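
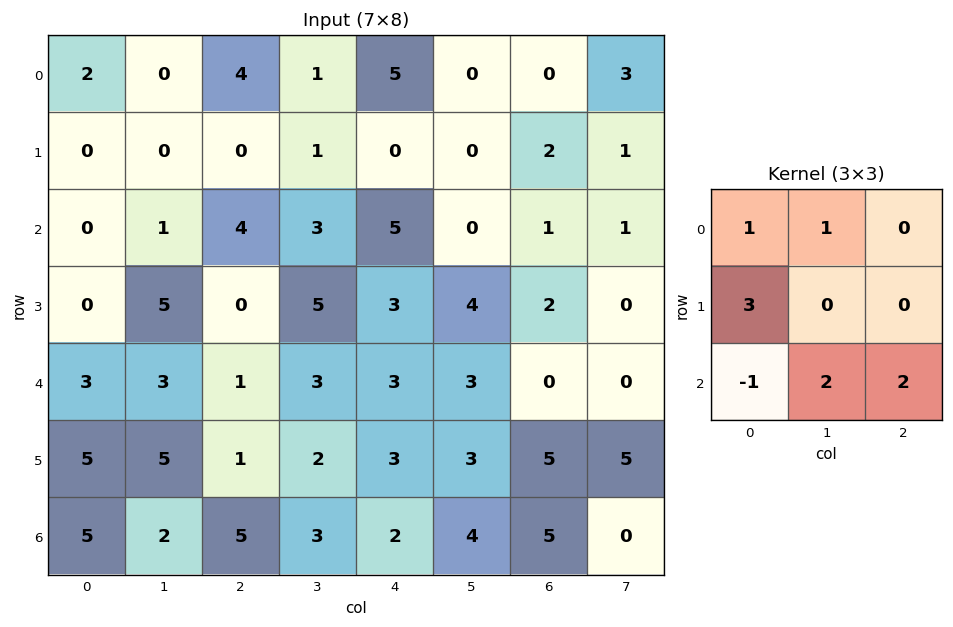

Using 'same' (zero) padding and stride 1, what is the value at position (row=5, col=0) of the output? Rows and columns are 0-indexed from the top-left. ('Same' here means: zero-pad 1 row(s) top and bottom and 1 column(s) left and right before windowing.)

17

The receptive field on the zero-padded input at this output position is [0 3 3 / 0 5 5 / 0 5 2]. Elementwise product with the kernel and sum: 0·1 + 3·1 + 0·3 + 0·-1 + 5·2 + 2·2.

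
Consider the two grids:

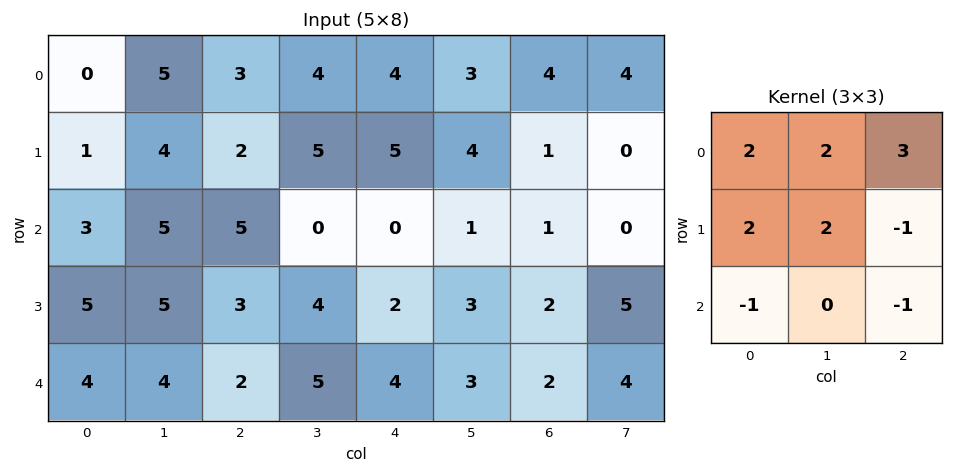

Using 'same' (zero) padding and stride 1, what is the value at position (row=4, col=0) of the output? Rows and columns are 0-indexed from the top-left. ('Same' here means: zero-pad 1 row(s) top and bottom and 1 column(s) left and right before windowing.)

The receptive field on the zero-padded input at this output position is [0 5 5 / 0 4 4 / 0 0 0]. Elementwise product with the kernel and sum: 0·2 + 5·2 + 5·3 + 0·2 + 4·2 + 4·-1 + 0·-1 + 0·-1.

29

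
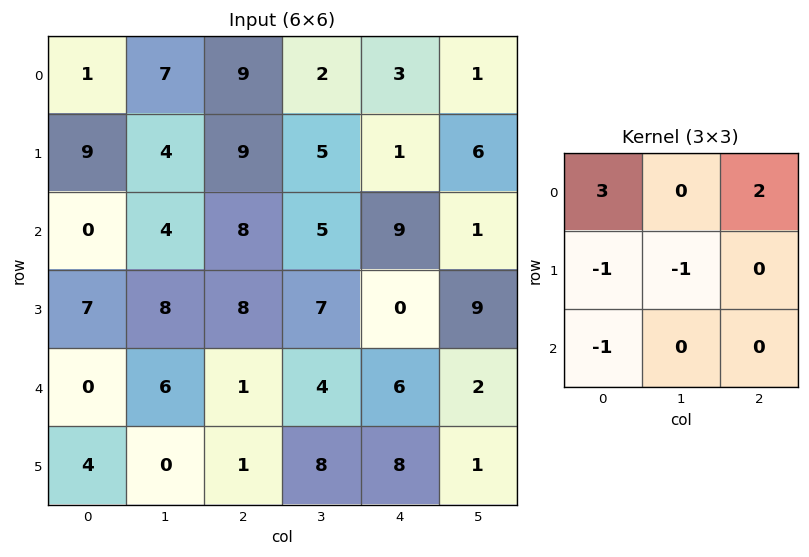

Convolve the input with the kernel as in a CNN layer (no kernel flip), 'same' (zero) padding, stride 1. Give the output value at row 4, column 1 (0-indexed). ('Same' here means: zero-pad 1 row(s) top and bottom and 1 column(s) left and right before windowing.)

27

The receptive field on the zero-padded input at this output position is [7 8 8 / 0 6 1 / 4 0 1]. Elementwise product with the kernel and sum: 7·3 + 8·2 + 0·-1 + 6·-1 + 4·-1.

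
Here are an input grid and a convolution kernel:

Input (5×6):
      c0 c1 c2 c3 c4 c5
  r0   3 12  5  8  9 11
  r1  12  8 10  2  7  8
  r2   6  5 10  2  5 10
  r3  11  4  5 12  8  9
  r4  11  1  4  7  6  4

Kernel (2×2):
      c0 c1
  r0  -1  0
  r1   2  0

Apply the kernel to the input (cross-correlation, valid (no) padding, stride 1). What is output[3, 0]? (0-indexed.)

11

The receptive field on the input at this output position is [11 4 / 11 1]. Elementwise product with the kernel and sum: 11·-1 + 11·2.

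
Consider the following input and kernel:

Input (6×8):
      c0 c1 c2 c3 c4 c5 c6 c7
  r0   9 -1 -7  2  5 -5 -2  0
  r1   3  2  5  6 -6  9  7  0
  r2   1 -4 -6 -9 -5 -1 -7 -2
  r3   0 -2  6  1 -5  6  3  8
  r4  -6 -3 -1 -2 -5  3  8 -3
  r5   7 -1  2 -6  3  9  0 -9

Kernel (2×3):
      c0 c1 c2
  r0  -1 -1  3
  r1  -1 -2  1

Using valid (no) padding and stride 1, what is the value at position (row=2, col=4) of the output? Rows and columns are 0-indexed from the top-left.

The receptive field on the input at this output position is [-5 -1 -7 / -5 6 3]. Elementwise product with the kernel and sum: -5·-1 + -1·-1 + -7·3 + -5·-1 + 6·-2 + 3·1.

-19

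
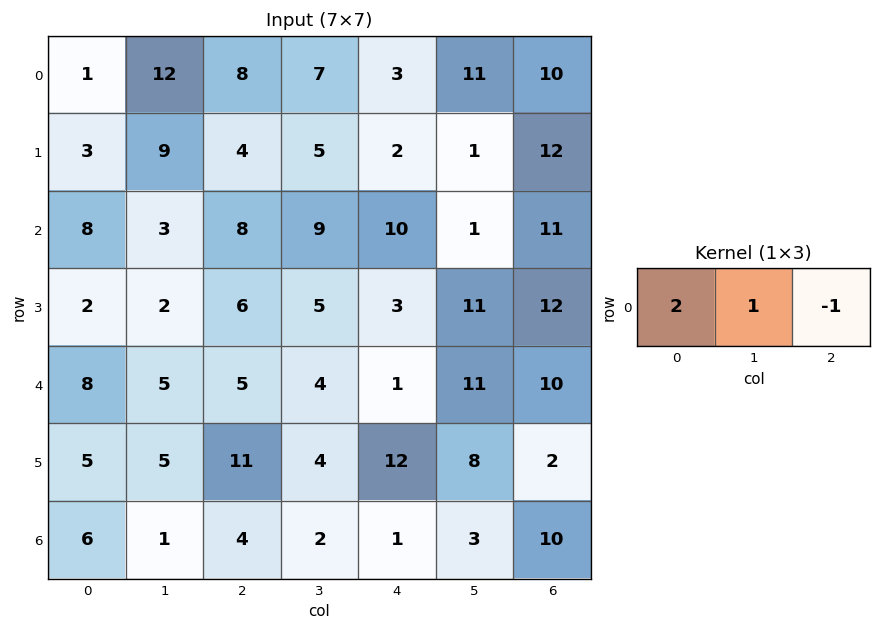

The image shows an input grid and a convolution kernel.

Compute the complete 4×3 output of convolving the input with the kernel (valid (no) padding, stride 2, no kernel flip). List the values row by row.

Output[0,0]: The receptive field on the input at this output position is [1 12 8]. Elementwise product with the kernel and sum: 1·2 + 12·1 + 8·-1.

6 20 7
11 15 10
16 13 3
9 9 -5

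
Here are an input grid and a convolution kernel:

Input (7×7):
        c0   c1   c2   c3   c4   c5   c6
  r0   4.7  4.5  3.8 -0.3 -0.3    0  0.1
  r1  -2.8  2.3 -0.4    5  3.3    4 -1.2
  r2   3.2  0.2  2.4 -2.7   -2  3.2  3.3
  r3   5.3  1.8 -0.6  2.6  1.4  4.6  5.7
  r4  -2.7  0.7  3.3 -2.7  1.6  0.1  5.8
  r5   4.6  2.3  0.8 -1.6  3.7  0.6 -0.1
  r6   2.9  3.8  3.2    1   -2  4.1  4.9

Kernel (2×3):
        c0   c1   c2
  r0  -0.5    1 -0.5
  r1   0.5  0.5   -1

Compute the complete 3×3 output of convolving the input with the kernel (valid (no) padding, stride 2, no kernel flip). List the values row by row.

Output[0,0]: The receptive field on the input at this output position is [4.7 4.5 3.8 / -2.8 2.3 -0.4]. Elementwise product with the kernel and sum: 4.7·-0.5 + 4.5·1 + 3.8·-0.5 + -2.8·0.5 + 2.3·0.5 + -0.4·-1.

0.4 -3.05 4.95
1.55 -3.3 -0.15
3.05 -9.25 -1.35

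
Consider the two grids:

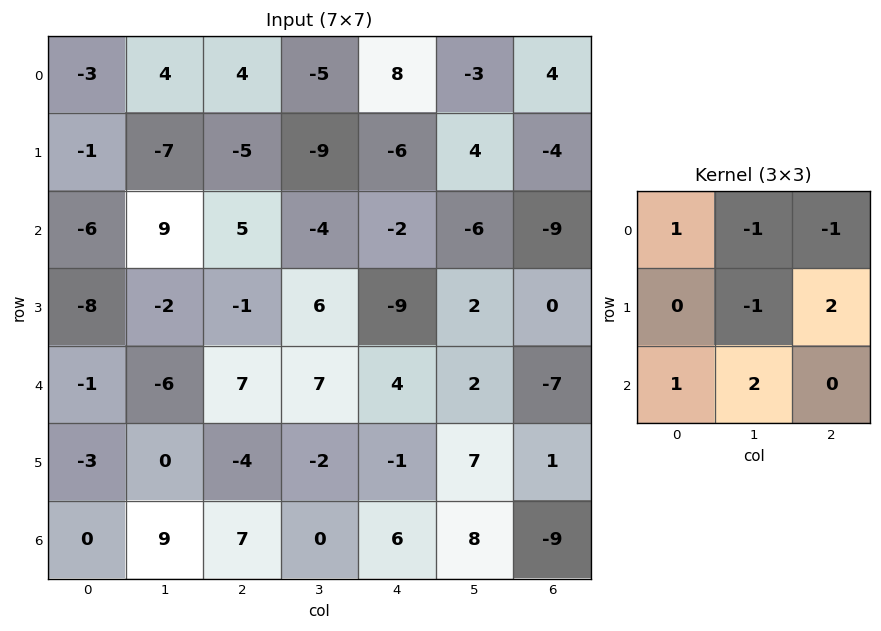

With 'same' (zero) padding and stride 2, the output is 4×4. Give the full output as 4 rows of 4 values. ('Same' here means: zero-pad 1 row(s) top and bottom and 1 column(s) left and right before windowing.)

Output[0,0]: The receptive field on the zero-padded input at this output position is [0 0 0 / 0 -3 4 / 0 -1 -7]. Elementwise product with the kernel and sum: 0·1 + 0·-1 + 0·-1 + -3·-1 + 4·2 + 0·1 + -1·2.
Output[0,1]: The receptive field on the zero-padded input at this output position is [0 0 0 / 4 4 -5 / -7 -5 -9]. Elementwise product with the kernel and sum: 0·1 + 0·-1 + 0·-1 + 4·-1 + -5·2 + -7·1 + -5·2.

9 -31 -35 -8
16 -10 -29 19
-7 -8 9 18
21 -1 2 15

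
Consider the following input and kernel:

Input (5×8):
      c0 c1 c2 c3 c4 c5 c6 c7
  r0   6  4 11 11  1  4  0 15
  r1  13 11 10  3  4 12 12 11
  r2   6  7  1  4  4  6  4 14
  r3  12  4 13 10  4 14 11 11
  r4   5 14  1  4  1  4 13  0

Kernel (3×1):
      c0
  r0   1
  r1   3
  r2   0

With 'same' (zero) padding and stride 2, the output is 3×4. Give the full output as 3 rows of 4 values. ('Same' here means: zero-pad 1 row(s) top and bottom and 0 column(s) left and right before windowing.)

18 33 3 0
31 13 16 24
27 16 7 50

Output[0,0]: The receptive field on the zero-padded input at this output position is [0 / 6 / 13]. Elementwise product with the kernel and sum: 0·1 + 6·3.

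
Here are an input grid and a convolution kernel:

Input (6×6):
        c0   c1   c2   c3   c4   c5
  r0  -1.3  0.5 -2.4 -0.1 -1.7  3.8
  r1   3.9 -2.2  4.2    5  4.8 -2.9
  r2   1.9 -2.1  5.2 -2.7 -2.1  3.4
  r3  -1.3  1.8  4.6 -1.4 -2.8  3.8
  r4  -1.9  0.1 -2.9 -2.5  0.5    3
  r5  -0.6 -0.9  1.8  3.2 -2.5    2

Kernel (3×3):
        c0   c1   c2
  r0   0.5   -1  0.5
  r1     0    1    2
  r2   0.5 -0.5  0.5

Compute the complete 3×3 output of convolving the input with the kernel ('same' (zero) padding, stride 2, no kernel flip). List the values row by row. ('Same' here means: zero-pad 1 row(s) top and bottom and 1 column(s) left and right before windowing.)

-3.35 -3.3 4.55
-5.75 -5.1 3.55
0.35 -12.05 14.35

Output[0,0]: The receptive field on the zero-padded input at this output position is [0 0 0 / 0 -1.3 0.5 / 0 3.9 -2.2]. Elementwise product with the kernel and sum: 0·0.5 + 0·-1 + 0·0.5 + -1.3·1 + 0.5·2 + 0·0.5 + 3.9·-0.5 + -2.2·0.5.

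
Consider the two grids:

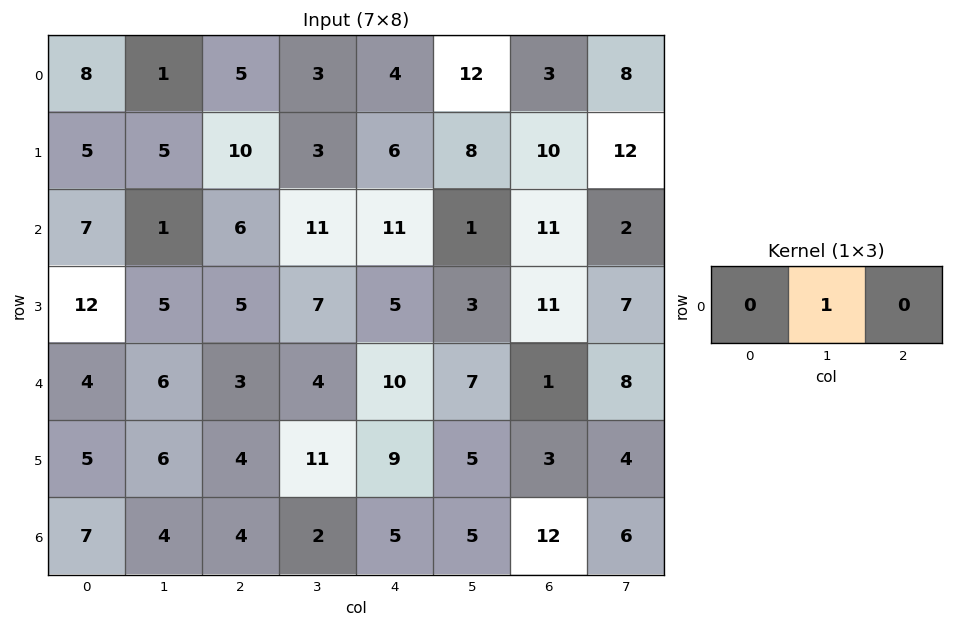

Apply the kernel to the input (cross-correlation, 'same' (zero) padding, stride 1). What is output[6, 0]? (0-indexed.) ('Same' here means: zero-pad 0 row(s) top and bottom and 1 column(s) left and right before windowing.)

7

The receptive field on the zero-padded input at this output position is [0 7 4]. Elementwise product with the kernel and sum: 7·1.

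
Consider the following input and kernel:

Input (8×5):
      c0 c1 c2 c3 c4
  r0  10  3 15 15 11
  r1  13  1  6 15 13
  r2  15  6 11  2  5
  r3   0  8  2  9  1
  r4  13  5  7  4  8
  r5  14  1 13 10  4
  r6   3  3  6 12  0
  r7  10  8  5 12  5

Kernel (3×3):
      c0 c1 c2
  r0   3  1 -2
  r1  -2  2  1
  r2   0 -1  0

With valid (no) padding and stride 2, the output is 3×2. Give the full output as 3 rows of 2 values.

-21 67
42 36
14 -5

Output[0,0]: The receptive field on the input at this output position is [10 3 15 / 13 1 6 / 15 6 11]. Elementwise product with the kernel and sum: 10·3 + 3·1 + 15·-2 + 13·-2 + 1·2 + 6·1 + 6·-1.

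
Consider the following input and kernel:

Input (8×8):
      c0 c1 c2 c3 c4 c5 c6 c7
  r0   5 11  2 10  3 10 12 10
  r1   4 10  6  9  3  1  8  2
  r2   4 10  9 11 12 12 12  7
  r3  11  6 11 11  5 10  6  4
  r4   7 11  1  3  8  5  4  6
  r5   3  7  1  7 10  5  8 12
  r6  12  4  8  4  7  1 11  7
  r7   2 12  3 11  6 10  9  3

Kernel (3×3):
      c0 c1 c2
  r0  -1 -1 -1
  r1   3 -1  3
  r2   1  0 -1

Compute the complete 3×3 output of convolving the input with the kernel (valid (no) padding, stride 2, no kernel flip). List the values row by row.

-3 0 7
43 -2 -9
-10 15 28

Output[0,0]: The receptive field on the input at this output position is [5 11 2 / 4 10 6 / 4 10 9]. Elementwise product with the kernel and sum: 5·-1 + 11·-1 + 2·-1 + 4·3 + 10·-1 + 6·3 + 4·1 + 9·-1.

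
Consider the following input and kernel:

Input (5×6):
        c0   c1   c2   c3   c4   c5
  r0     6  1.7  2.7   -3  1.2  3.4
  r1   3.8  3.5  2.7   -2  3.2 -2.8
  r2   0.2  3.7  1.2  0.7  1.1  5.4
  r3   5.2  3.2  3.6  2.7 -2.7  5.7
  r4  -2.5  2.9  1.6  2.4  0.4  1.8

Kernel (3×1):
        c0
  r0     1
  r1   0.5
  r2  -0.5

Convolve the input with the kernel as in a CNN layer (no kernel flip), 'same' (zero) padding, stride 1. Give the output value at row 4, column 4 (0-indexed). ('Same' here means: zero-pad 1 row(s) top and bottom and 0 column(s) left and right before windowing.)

-2.5

The receptive field on the zero-padded input at this output position is [-2.7 / 0.4 / 0]. Elementwise product with the kernel and sum: -2.7·1 + 0.4·0.5 + 0·-0.5.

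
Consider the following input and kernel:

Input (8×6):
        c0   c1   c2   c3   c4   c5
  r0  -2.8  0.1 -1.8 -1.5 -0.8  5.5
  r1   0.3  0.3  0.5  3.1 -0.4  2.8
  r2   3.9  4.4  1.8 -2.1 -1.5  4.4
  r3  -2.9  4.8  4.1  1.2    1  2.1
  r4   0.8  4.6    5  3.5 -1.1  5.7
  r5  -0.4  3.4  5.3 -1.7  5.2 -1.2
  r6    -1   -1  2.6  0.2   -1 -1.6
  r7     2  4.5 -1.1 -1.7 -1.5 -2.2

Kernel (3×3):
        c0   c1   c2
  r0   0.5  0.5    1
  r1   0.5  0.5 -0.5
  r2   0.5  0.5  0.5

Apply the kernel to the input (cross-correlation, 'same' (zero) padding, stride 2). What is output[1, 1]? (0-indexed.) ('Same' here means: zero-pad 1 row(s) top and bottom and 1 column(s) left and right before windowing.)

The receptive field on the zero-padded input at this output position is [0.3 0.5 3.1 / 4.4 1.8 -2.1 / 4.8 4.1 1.2]. Elementwise product with the kernel and sum: 0.3·0.5 + 0.5·0.5 + 3.1·1 + 4.4·0.5 + 1.8·0.5 + -2.1·-0.5 + 4.8·0.5 + 4.1·0.5 + 1.2·0.5.

12.7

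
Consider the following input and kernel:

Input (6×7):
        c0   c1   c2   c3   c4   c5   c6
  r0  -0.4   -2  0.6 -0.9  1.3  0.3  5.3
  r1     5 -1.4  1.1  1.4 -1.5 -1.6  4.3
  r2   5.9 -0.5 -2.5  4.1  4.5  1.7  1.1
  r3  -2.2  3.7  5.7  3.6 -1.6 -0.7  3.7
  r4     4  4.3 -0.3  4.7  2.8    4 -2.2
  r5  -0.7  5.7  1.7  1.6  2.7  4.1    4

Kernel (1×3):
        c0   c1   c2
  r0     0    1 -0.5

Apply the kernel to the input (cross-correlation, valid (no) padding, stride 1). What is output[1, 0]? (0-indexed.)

The receptive field on the input at this output position is [5 -1.4 1.1]. Elementwise product with the kernel and sum: -1.4·1 + 1.1·-0.5.

-1.95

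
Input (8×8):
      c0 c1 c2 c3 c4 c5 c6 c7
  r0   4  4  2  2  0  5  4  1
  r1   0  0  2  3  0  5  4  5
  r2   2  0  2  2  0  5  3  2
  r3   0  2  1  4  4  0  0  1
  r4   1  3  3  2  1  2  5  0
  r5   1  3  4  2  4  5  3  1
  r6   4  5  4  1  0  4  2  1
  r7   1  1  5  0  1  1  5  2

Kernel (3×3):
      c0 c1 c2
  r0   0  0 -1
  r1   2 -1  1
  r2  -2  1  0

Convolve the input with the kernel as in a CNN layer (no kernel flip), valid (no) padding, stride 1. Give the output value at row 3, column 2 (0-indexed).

-5

The receptive field on the input at this output position is [1 4 4 / 3 2 1 / 4 2 4]. Elementwise product with the kernel and sum: 4·-1 + 3·2 + 2·-1 + 1·1 + 4·-2 + 2·1.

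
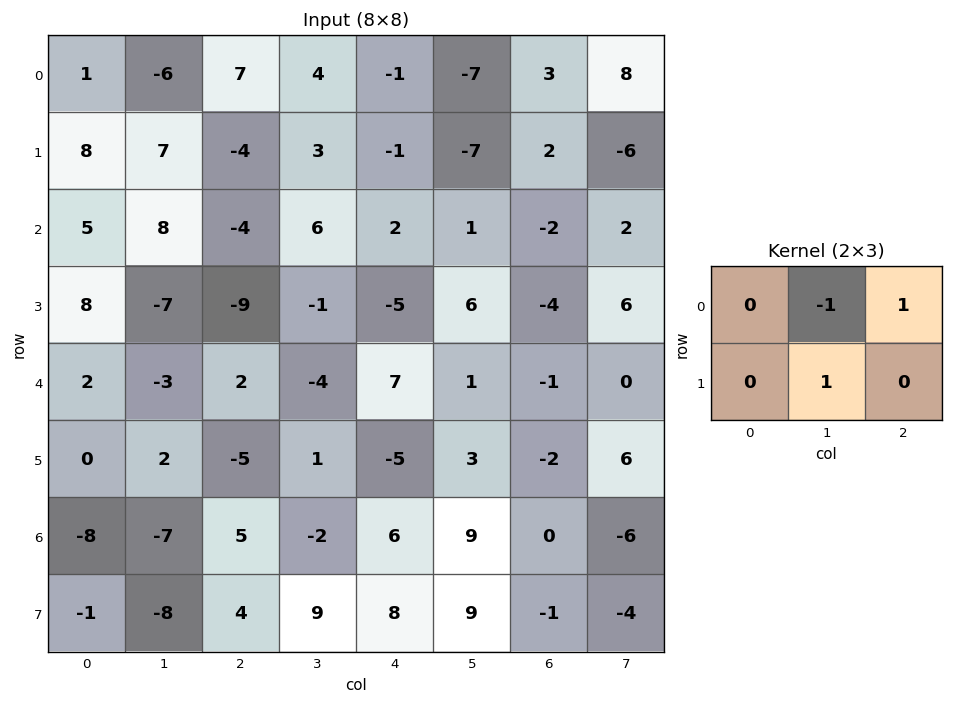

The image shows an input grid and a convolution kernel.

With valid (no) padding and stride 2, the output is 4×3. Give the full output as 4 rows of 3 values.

Output[0,0]: The receptive field on the input at this output position is [1 -6 7 / 8 7 -4]. Elementwise product with the kernel and sum: -6·-1 + 7·1 + 7·1.

20 -2 3
-19 -5 3
7 12 1
4 17 0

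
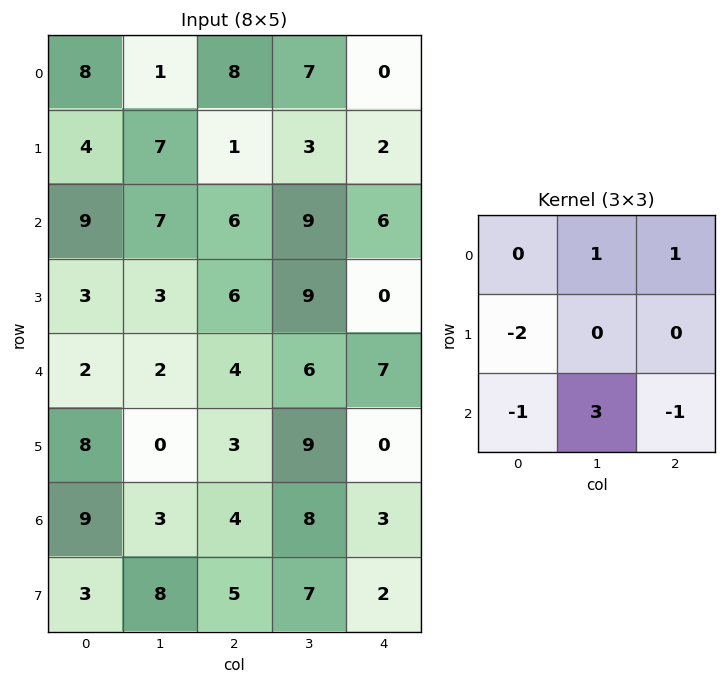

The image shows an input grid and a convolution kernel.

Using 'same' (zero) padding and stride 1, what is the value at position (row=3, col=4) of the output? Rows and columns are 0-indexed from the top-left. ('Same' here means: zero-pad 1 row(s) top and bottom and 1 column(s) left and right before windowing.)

3

The receptive field on the zero-padded input at this output position is [9 6 0 / 9 0 0 / 6 7 0]. Elementwise product with the kernel and sum: 6·1 + 0·1 + 9·-2 + 6·-1 + 7·3 + 0·-1.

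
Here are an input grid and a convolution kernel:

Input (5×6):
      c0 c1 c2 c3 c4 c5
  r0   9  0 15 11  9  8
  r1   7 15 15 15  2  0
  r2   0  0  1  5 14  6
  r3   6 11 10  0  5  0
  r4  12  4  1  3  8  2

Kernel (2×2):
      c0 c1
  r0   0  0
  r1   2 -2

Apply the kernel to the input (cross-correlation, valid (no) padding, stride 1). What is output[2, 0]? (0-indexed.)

-10

The receptive field on the input at this output position is [0 0 / 6 11]. Elementwise product with the kernel and sum: 6·2 + 11·-2.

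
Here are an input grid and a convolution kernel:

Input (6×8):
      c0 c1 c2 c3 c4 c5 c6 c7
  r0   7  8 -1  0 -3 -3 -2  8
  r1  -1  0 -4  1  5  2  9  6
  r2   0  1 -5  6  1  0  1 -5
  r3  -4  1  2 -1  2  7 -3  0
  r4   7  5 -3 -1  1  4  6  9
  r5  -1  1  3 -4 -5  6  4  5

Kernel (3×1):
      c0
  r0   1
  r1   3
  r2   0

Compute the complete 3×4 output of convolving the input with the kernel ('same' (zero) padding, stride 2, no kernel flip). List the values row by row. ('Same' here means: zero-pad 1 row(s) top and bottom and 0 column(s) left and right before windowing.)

Output[0,0]: The receptive field on the zero-padded input at this output position is [0 / 7 / -1]. Elementwise product with the kernel and sum: 0·1 + 7·3.

21 -3 -9 -6
-1 -19 8 12
17 -7 5 15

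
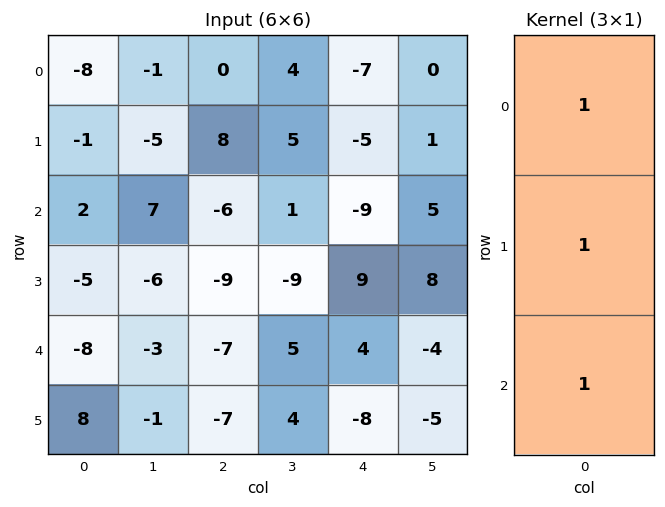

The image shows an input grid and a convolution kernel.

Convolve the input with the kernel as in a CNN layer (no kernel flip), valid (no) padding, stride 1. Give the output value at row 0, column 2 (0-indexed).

The receptive field on the input at this output position is [0 / 8 / -6]. Elementwise product with the kernel and sum: 0·1 + 8·1 + -6·1.

2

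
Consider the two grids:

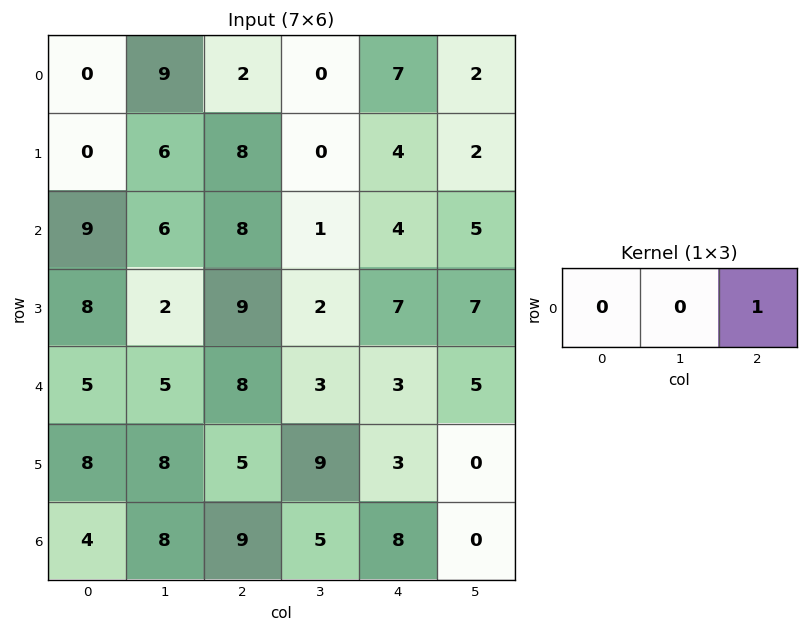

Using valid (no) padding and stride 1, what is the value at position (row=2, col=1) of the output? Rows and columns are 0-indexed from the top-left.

The receptive field on the input at this output position is [6 8 1]. Elementwise product with the kernel and sum: 1·1.

1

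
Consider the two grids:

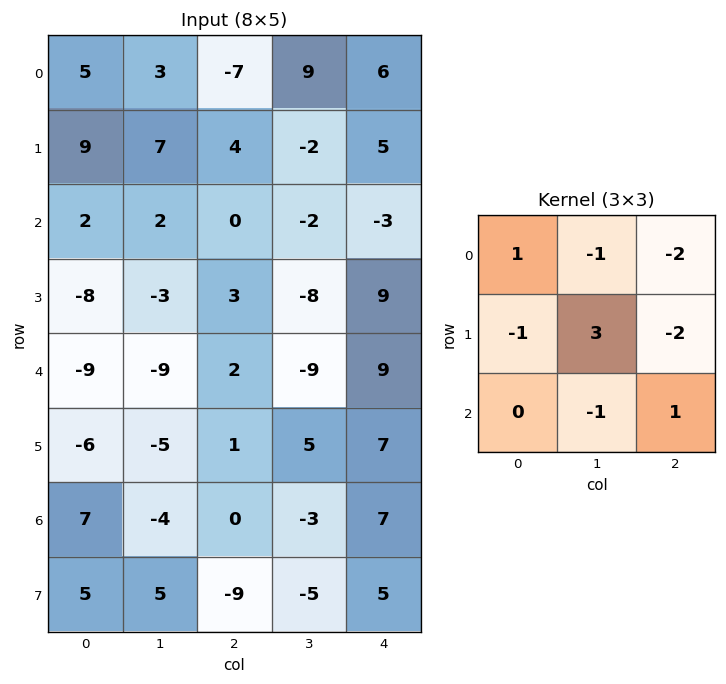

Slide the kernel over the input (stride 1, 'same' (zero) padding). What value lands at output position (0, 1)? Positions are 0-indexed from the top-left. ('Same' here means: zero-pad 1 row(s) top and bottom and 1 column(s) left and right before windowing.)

The receptive field on the zero-padded input at this output position is [0 0 0 / 5 3 -7 / 9 7 4]. Elementwise product with the kernel and sum: 0·1 + 0·-1 + 0·-2 + 5·-1 + 3·3 + -7·-2 + 7·-1 + 4·1.

15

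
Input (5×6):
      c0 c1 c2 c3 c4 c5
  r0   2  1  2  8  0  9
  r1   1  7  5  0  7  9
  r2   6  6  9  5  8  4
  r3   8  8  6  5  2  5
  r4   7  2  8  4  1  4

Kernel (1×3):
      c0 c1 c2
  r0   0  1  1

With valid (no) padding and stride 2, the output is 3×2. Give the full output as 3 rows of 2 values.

3 8
15 13
10 5

Output[0,0]: The receptive field on the input at this output position is [2 1 2]. Elementwise product with the kernel and sum: 1·1 + 2·1.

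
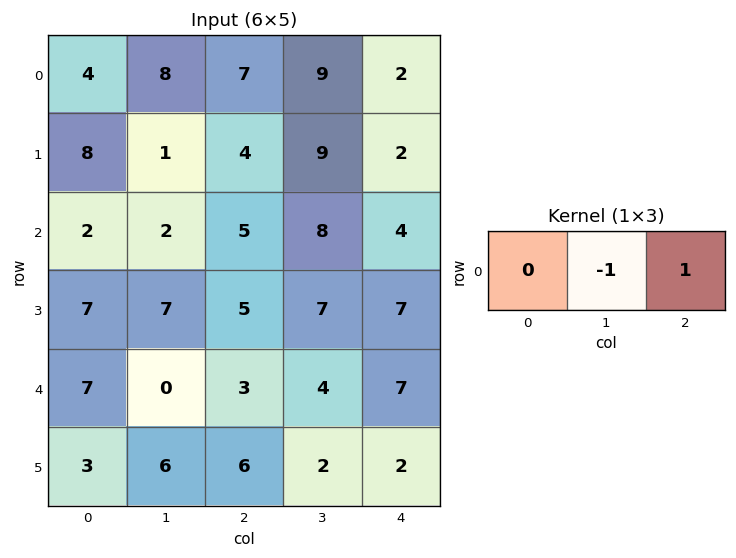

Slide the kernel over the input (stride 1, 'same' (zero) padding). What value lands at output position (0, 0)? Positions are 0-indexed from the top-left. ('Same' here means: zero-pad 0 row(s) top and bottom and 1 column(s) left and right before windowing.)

The receptive field on the zero-padded input at this output position is [0 4 8]. Elementwise product with the kernel and sum: 4·-1 + 8·1.

4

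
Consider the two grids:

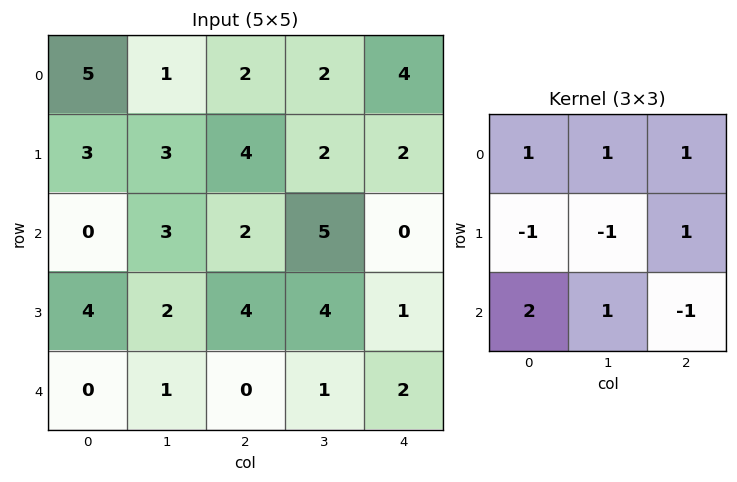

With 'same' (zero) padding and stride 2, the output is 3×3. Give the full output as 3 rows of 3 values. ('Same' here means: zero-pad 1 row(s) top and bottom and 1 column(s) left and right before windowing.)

Output[0,0]: The receptive field on the zero-padded input at this output position is [0 0 0 / 0 5 1 / 0 3 3]. Elementwise product with the kernel and sum: 0·1 + 0·1 + 0·1 + 0·-1 + 5·-1 + 1·1 + 0·2 + 3·1 + 3·-1.
Output[0,1]: The receptive field on the zero-padded input at this output position is [0 0 0 / 1 2 2 / 3 4 2]. Elementwise product with the kernel and sum: 0·1 + 0·1 + 0·1 + 1·-1 + 2·-1 + 2·1 + 3·2 + 4·1 + 2·-1.

-4 7 0
11 13 8
7 10 2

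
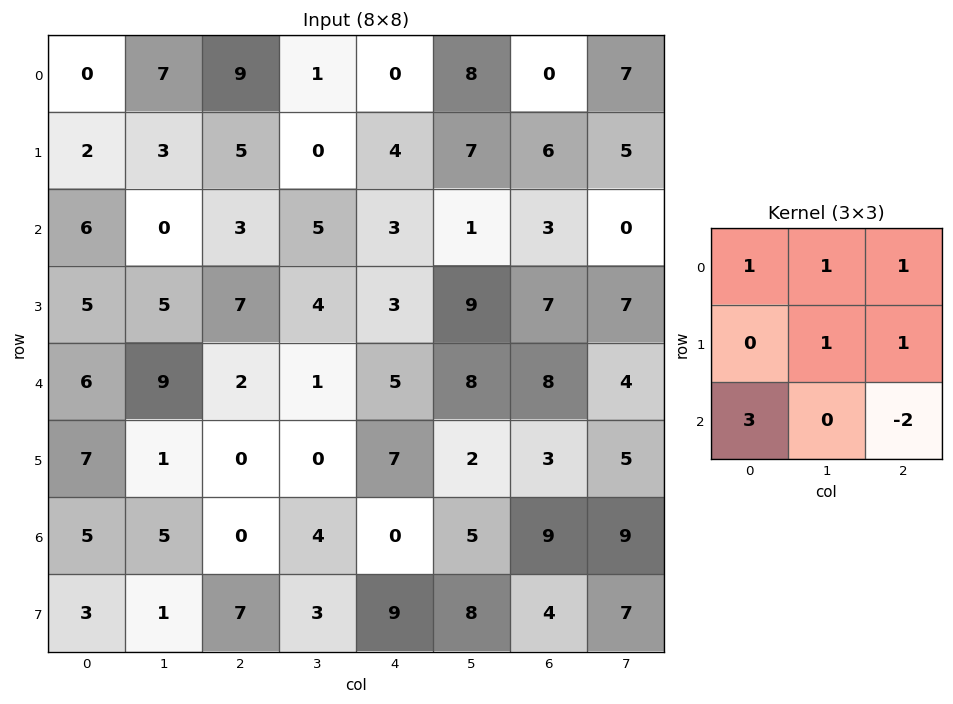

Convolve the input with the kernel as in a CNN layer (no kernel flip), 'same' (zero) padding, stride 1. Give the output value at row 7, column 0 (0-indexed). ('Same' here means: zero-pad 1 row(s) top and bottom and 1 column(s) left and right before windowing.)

14

The receptive field on the zero-padded input at this output position is [0 5 5 / 0 3 1 / 0 0 0]. Elementwise product with the kernel and sum: 0·1 + 5·1 + 5·1 + 3·1 + 1·1 + 0·3 + 0·-2.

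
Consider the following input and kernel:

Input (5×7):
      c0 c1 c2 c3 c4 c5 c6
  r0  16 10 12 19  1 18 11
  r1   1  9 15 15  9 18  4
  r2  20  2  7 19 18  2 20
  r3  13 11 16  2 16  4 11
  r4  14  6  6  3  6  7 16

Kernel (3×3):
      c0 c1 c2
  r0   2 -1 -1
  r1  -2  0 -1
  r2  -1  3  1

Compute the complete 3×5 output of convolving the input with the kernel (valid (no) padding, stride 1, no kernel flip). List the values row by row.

-14 -6 33 8 -41
-33 4 -20 13 -53
-1 -31 -62 32 2

Output[0,0]: The receptive field on the input at this output position is [16 10 12 / 1 9 15 / 20 2 7]. Elementwise product with the kernel and sum: 16·2 + 10·-1 + 12·-1 + 1·-2 + 15·-1 + 20·-1 + 2·3 + 7·1.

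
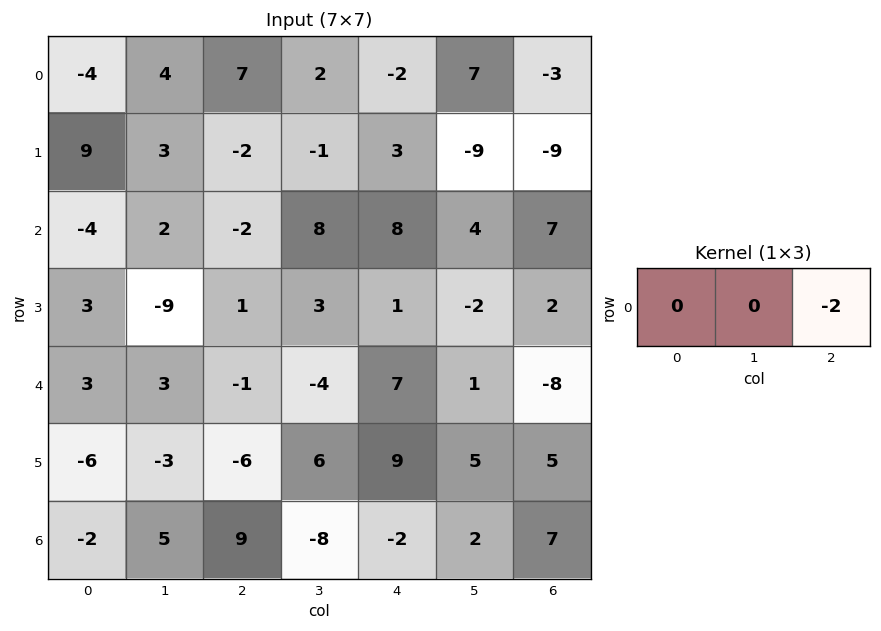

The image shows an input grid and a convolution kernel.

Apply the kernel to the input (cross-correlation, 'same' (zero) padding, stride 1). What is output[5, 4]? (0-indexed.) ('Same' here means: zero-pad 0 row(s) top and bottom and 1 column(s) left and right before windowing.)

-10

The receptive field on the zero-padded input at this output position is [6 9 5]. Elementwise product with the kernel and sum: 5·-2.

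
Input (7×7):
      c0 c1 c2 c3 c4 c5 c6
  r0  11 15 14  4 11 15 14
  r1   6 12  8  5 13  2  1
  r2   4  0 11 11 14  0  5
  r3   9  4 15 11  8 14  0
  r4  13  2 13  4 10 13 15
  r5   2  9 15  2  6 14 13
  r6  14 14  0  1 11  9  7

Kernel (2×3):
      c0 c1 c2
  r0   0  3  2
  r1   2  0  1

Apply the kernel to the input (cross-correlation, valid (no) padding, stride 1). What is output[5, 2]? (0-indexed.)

29

The receptive field on the input at this output position is [15 2 6 / 0 1 11]. Elementwise product with the kernel and sum: 2·3 + 6·2 + 0·2 + 11·1.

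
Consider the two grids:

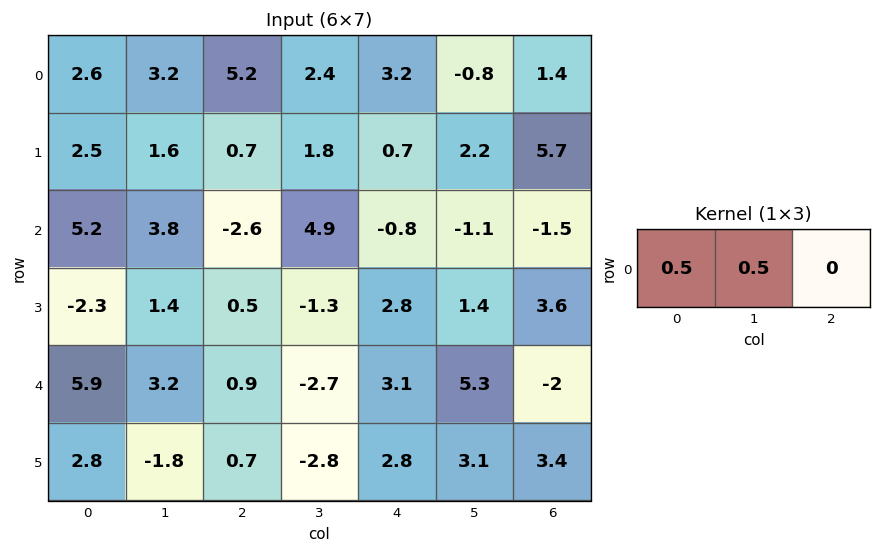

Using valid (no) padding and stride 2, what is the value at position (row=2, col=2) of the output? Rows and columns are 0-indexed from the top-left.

4.2

The receptive field on the input at this output position is [3.1 5.3 -2]. Elementwise product with the kernel and sum: 3.1·0.5 + 5.3·0.5.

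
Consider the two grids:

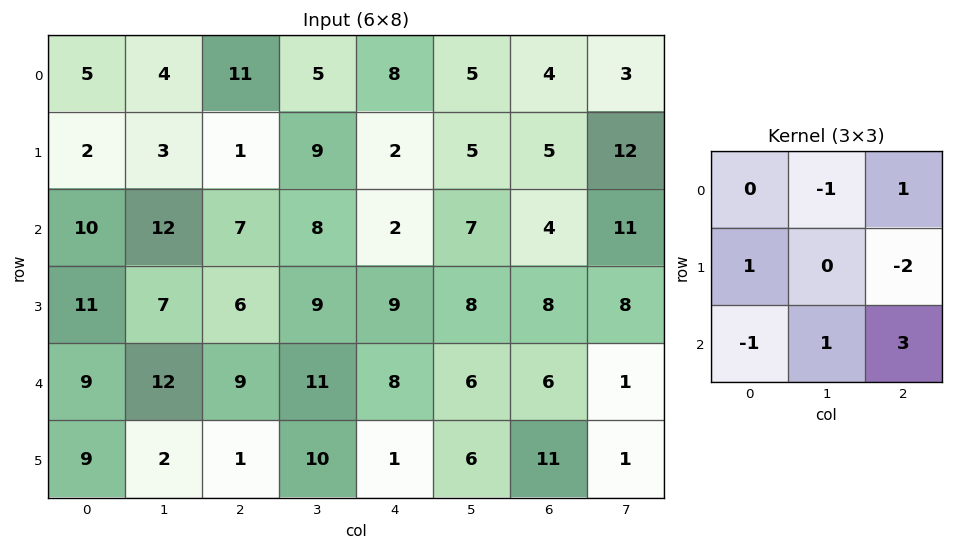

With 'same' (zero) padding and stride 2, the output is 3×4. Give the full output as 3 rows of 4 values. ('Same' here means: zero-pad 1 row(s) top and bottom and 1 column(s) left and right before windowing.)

3 19 3 35
9 30 21 16
-13 22 7 12

Output[0,0]: The receptive field on the zero-padded input at this output position is [0 0 0 / 0 5 4 / 0 2 3]. Elementwise product with the kernel and sum: 0·-1 + 0·1 + 0·1 + 4·-2 + 0·-1 + 2·1 + 3·3.
Output[0,1]: The receptive field on the zero-padded input at this output position is [0 0 0 / 4 11 5 / 3 1 9]. Elementwise product with the kernel and sum: 0·-1 + 0·1 + 4·1 + 5·-2 + 3·-1 + 1·1 + 9·3.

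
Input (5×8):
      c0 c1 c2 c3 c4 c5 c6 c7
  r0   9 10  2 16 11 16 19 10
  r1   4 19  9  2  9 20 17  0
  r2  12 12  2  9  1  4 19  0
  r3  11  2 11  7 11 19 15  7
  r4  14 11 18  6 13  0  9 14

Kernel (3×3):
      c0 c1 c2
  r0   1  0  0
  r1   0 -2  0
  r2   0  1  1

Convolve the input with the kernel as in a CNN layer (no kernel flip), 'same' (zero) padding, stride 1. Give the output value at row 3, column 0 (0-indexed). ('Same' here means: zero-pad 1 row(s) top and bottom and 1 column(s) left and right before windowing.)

3

The receptive field on the zero-padded input at this output position is [0 12 12 / 0 11 2 / 0 14 11]. Elementwise product with the kernel and sum: 0·1 + 11·-2 + 14·1 + 11·1.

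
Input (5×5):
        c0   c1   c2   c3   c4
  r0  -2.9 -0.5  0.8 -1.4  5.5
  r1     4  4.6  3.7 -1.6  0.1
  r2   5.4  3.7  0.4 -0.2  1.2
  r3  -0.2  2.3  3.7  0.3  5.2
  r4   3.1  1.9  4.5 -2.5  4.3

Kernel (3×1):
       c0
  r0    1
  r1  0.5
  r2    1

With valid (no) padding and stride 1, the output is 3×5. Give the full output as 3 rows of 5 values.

4.5 5.5 3.05 -2.4 6.75
6.5 8.75 7.6 -1.4 5.9
8.4 6.75 6.75 -2.55 8.1

Output[0,0]: The receptive field on the input at this output position is [-2.9 / 4 / 5.4]. Elementwise product with the kernel and sum: -2.9·1 + 4·0.5 + 5.4·1.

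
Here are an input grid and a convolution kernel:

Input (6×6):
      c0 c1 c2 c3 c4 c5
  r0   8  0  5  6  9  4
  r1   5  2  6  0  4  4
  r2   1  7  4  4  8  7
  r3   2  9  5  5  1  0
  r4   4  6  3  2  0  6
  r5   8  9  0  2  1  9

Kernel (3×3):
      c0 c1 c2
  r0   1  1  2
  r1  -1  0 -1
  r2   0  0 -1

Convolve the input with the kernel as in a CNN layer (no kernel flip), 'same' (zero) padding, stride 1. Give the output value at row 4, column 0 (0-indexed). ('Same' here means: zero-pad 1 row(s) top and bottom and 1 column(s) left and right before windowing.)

The receptive field on the zero-padded input at this output position is [0 2 9 / 0 4 6 / 0 8 9]. Elementwise product with the kernel and sum: 0·1 + 2·1 + 9·2 + 0·-1 + 6·-1 + 9·-1.

5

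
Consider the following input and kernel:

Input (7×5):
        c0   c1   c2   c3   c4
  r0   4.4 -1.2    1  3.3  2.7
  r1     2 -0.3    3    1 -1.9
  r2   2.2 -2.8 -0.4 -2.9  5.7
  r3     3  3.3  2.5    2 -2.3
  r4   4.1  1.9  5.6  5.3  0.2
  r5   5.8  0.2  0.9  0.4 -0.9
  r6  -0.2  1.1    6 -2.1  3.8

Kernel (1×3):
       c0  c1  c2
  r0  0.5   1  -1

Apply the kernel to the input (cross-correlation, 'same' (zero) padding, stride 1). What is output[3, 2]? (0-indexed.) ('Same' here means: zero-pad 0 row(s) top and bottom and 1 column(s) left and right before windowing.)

2.15

The receptive field on the zero-padded input at this output position is [3.3 2.5 2]. Elementwise product with the kernel and sum: 3.3·0.5 + 2.5·1 + 2·-1.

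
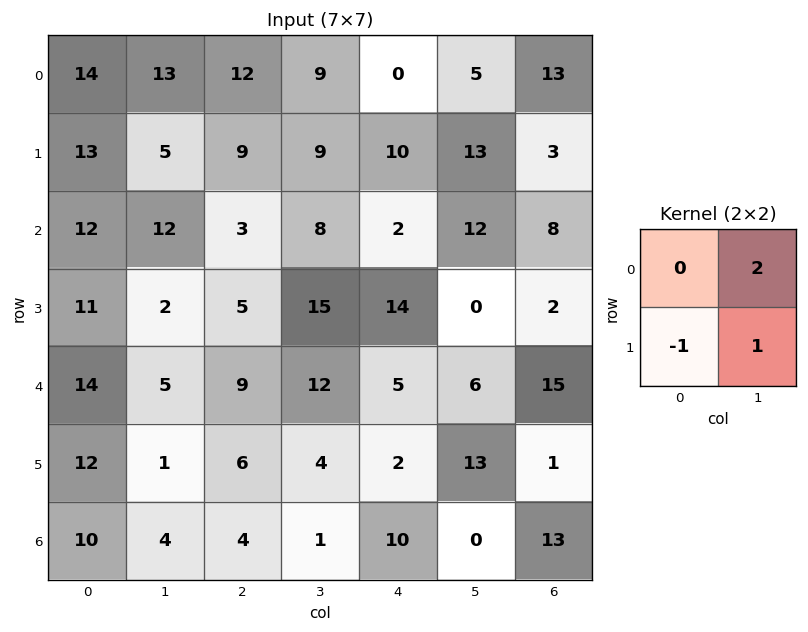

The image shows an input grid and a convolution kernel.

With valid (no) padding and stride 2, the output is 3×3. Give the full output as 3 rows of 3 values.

Output[0,0]: The receptive field on the input at this output position is [14 13 / 13 5]. Elementwise product with the kernel and sum: 13·2 + 13·-1 + 5·1.
Output[0,1]: The receptive field on the input at this output position is [12 9 / 9 9]. Elementwise product with the kernel and sum: 9·2 + 9·-1 + 9·1.

18 18 13
15 26 10
-1 22 23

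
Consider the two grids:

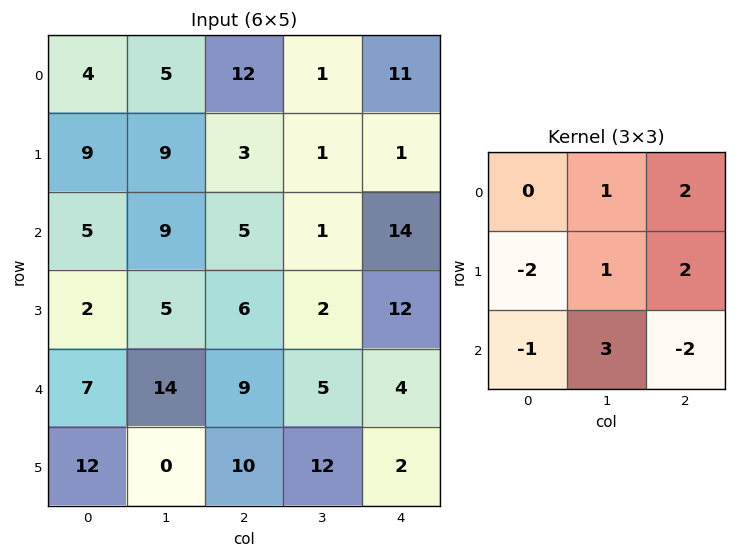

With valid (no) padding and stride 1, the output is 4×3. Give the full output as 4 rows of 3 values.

38 5 -10
25 3 -2
49 10 41
3 7 43

Output[0,0]: The receptive field on the input at this output position is [4 5 12 / 9 9 3 / 5 9 5]. Elementwise product with the kernel and sum: 5·1 + 12·2 + 9·-2 + 9·1 + 3·2 + 5·-1 + 9·3 + 5·-2.
Output[0,1]: The receptive field on the input at this output position is [5 12 1 / 9 3 1 / 9 5 1]. Elementwise product with the kernel and sum: 12·1 + 1·2 + 9·-2 + 3·1 + 1·2 + 9·-1 + 5·3 + 1·-2.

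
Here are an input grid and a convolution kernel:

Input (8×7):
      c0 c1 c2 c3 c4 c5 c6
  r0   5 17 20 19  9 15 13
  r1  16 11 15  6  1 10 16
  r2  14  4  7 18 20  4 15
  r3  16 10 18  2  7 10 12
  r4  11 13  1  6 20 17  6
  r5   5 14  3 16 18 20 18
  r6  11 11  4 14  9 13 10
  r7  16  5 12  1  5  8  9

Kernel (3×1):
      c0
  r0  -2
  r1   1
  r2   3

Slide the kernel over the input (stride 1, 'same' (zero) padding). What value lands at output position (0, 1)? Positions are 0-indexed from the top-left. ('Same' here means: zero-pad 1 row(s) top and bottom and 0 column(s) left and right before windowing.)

50

The receptive field on the zero-padded input at this output position is [0 / 17 / 11]. Elementwise product with the kernel and sum: 0·-2 + 17·1 + 11·3.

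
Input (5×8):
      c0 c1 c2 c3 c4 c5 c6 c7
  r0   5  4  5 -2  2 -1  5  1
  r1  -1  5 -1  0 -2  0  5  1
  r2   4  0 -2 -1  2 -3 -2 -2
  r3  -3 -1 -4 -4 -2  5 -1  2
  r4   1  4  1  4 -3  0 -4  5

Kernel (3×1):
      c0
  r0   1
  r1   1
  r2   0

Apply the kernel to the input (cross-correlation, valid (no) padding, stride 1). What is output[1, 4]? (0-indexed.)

0

The receptive field on the input at this output position is [-2 / 2 / -2]. Elementwise product with the kernel and sum: -2·1 + 2·1.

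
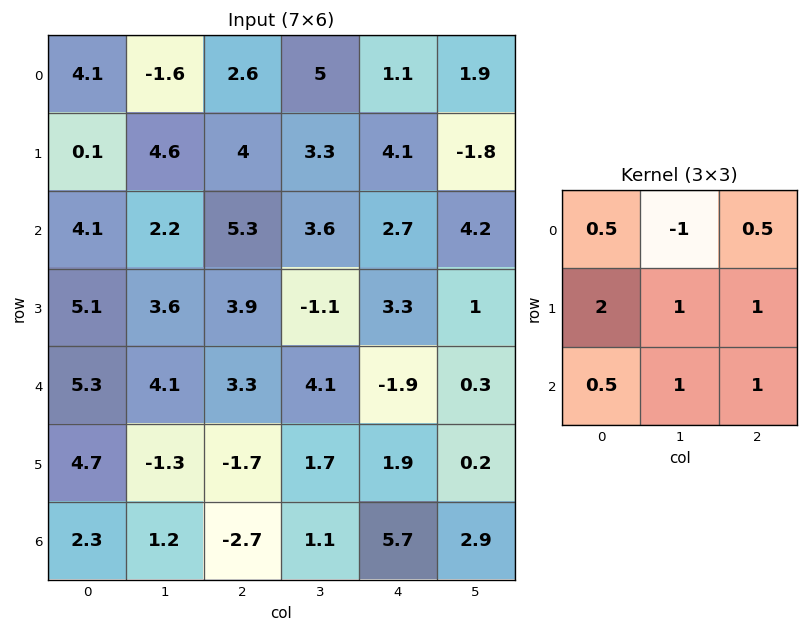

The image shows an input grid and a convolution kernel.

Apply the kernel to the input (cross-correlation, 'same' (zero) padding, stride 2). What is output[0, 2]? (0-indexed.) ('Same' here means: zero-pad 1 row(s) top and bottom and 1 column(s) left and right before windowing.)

16.95

The receptive field on the zero-padded input at this output position is [0 0 0 / 5 1.1 1.9 / 3.3 4.1 -1.8]. Elementwise product with the kernel and sum: 0·0.5 + 0·-1 + 0·0.5 + 5·2 + 1.1·1 + 1.9·1 + 3.3·0.5 + 4.1·1 + -1.8·1.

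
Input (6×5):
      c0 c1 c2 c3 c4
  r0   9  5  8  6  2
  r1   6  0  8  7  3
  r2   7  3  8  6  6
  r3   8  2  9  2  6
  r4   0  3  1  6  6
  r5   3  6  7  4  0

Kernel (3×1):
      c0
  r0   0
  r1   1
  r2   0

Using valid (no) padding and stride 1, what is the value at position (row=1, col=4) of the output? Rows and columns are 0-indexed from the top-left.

The receptive field on the input at this output position is [3 / 6 / 6]. Elementwise product with the kernel and sum: 6·1.

6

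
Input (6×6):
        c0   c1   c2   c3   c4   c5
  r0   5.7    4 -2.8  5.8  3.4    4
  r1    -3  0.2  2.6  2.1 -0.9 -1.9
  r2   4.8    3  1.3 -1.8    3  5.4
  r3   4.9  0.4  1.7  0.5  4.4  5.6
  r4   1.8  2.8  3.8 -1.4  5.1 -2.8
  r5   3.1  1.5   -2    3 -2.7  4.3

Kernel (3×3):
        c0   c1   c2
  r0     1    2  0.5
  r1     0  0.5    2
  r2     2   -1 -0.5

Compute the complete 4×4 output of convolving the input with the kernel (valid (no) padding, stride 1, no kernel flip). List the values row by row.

23.55 12.4 12.65 1.05
11.35 2.35 12.15 5.45
13.95 9.05 14.7 13.8
21.25 6.65 8.75 15.6

Output[0,0]: The receptive field on the input at this output position is [5.7 4 -2.8 / -3 0.2 2.6 / 4.8 3 1.3]. Elementwise product with the kernel and sum: 5.7·1 + 4·2 + -2.8·0.5 + 0.2·0.5 + 2.6·2 + 4.8·2 + 3·-1 + 1.3·-0.5.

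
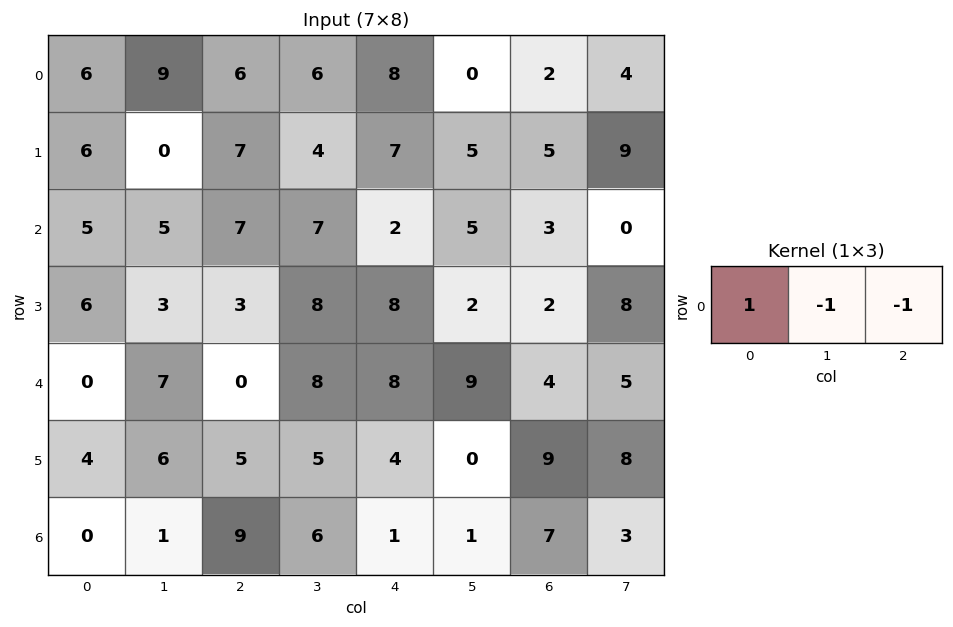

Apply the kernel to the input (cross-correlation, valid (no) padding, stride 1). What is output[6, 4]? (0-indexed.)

The receptive field on the input at this output position is [1 1 7]. Elementwise product with the kernel and sum: 1·1 + 1·-1 + 7·-1.

-7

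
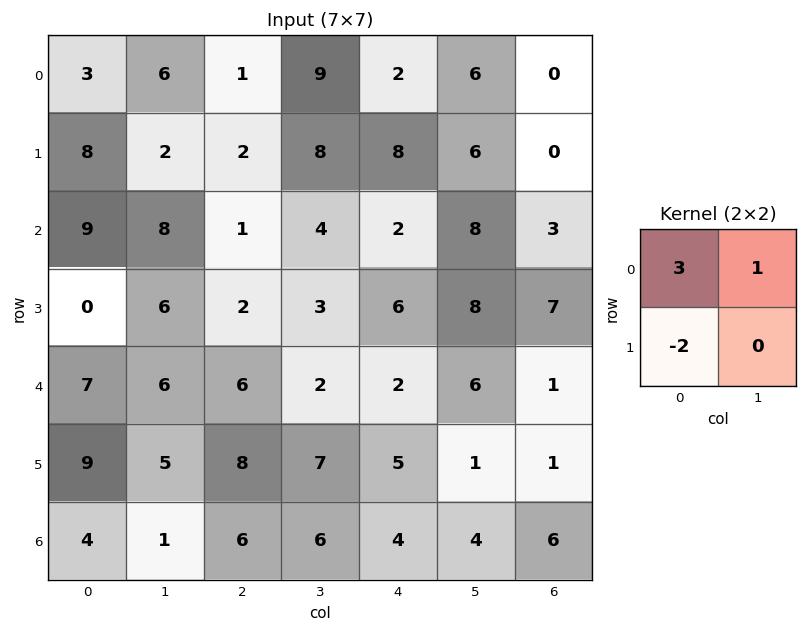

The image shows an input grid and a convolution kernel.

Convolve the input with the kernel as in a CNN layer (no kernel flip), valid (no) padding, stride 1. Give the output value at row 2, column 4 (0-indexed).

2

The receptive field on the input at this output position is [2 8 / 6 8]. Elementwise product with the kernel and sum: 2·3 + 8·1 + 6·-2.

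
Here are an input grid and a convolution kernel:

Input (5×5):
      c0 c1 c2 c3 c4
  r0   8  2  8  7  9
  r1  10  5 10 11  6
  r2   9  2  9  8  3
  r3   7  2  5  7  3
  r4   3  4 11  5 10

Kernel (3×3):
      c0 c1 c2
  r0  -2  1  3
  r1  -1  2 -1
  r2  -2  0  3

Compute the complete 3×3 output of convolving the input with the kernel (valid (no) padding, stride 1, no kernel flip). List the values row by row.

9 49 15
2 58 12
30 37 13

Output[0,0]: The receptive field on the input at this output position is [8 2 8 / 10 5 10 / 9 2 9]. Elementwise product with the kernel and sum: 8·-2 + 2·1 + 8·3 + 10·-1 + 5·2 + 10·-1 + 9·-2 + 9·3.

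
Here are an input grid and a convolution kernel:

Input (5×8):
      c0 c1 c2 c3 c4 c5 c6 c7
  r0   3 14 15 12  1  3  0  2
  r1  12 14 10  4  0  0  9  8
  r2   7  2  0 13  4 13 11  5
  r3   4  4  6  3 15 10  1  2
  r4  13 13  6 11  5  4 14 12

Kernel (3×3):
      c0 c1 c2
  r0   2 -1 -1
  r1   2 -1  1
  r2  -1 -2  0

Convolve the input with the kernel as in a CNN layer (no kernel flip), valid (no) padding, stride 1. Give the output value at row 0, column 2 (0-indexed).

7

The receptive field on the input at this output position is [15 12 1 / 10 4 0 / 0 13 4]. Elementwise product with the kernel and sum: 15·2 + 12·-1 + 1·-1 + 10·2 + 4·-1 + 0·1 + 0·-1 + 13·-2.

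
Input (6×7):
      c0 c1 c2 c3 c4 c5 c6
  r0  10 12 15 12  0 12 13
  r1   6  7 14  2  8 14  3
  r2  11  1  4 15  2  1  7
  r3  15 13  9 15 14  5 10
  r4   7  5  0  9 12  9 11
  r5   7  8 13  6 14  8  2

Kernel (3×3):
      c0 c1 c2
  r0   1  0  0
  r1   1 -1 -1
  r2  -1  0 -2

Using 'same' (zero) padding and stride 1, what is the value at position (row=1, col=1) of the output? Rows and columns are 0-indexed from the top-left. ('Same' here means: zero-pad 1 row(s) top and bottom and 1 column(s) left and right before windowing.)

-24

The receptive field on the zero-padded input at this output position is [10 12 15 / 6 7 14 / 11 1 4]. Elementwise product with the kernel and sum: 10·1 + 6·1 + 7·-1 + 14·-1 + 11·-1 + 4·-2.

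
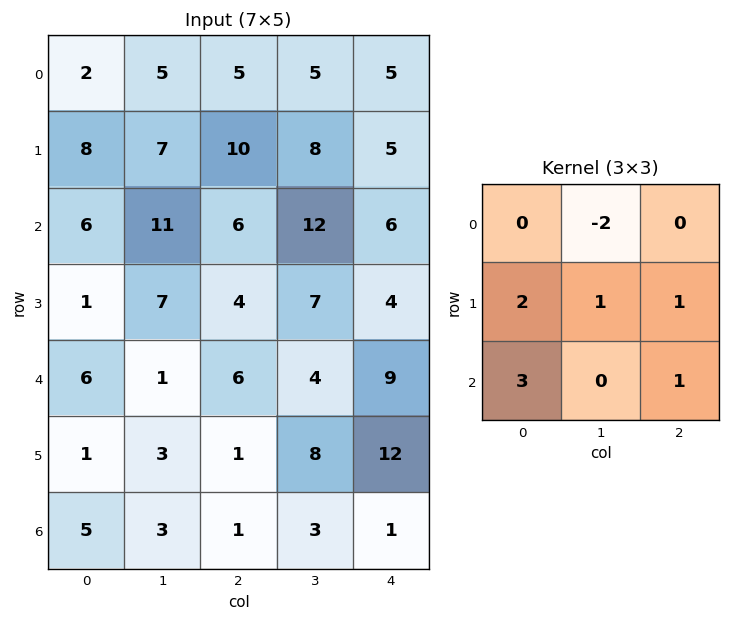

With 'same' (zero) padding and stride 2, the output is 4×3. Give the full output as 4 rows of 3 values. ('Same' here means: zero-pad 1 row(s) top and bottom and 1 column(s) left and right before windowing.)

14 49 39
8 48 41
8 21 33
6 8 -17

Output[0,0]: The receptive field on the zero-padded input at this output position is [0 0 0 / 0 2 5 / 0 8 7]. Elementwise product with the kernel and sum: 0·-2 + 0·2 + 2·1 + 5·1 + 0·3 + 7·1.
Output[0,1]: The receptive field on the zero-padded input at this output position is [0 0 0 / 5 5 5 / 7 10 8]. Elementwise product with the kernel and sum: 0·-2 + 5·2 + 5·1 + 5·1 + 7·3 + 8·1.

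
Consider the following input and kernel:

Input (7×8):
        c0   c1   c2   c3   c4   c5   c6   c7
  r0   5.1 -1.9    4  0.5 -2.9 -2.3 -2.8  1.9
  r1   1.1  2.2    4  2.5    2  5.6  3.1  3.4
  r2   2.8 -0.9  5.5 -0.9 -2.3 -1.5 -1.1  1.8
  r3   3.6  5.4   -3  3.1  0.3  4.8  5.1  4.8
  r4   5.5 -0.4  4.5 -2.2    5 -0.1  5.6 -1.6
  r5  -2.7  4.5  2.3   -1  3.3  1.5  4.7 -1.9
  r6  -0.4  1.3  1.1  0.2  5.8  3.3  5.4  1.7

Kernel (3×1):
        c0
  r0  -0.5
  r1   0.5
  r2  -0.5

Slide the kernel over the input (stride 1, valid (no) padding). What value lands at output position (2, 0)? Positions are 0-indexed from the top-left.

-2.35

The receptive field on the input at this output position is [2.8 / 3.6 / 5.5]. Elementwise product with the kernel and sum: 2.8·-0.5 + 3.6·0.5 + 5.5·-0.5.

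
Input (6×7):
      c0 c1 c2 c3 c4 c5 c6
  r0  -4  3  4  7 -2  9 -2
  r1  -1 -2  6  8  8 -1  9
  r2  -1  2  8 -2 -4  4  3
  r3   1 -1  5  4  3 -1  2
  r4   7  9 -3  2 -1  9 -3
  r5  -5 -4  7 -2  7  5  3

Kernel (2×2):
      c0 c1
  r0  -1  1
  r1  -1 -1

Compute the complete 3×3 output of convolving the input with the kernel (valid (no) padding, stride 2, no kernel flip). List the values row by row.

Output[0,0]: The receptive field on the input at this output position is [-4 3 / -1 -2]. Elementwise product with the kernel and sum: -4·-1 + 3·1 + -1·-1 + -2·-1.

10 -11 4
3 -19 6
11 0 -2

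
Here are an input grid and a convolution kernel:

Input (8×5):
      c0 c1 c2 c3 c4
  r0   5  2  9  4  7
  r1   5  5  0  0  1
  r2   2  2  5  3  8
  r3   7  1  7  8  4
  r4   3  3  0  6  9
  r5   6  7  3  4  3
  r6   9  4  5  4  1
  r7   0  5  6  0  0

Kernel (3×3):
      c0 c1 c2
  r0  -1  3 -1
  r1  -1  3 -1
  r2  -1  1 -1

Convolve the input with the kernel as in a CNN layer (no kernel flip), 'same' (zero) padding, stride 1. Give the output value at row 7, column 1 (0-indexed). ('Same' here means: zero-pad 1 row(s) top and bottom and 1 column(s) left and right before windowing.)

7

The receptive field on the zero-padded input at this output position is [9 4 5 / 0 5 6 / 0 0 0]. Elementwise product with the kernel and sum: 9·-1 + 4·3 + 5·-1 + 0·-1 + 5·3 + 6·-1 + 0·-1 + 0·1 + 0·-1.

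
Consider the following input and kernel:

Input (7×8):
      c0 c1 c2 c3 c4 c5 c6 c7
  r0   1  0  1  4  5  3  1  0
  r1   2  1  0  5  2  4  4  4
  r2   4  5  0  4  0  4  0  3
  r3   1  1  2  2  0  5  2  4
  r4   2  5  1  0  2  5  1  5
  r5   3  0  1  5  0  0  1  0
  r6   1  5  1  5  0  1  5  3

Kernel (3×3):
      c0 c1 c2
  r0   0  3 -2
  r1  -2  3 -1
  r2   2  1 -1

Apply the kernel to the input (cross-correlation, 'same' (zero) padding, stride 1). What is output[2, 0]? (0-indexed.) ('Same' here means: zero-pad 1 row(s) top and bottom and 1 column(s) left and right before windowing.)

The receptive field on the zero-padded input at this output position is [0 2 1 / 0 4 5 / 0 1 1]. Elementwise product with the kernel and sum: 2·3 + 1·-2 + 0·-2 + 4·3 + 5·-1 + 0·2 + 1·1 + 1·-1.

11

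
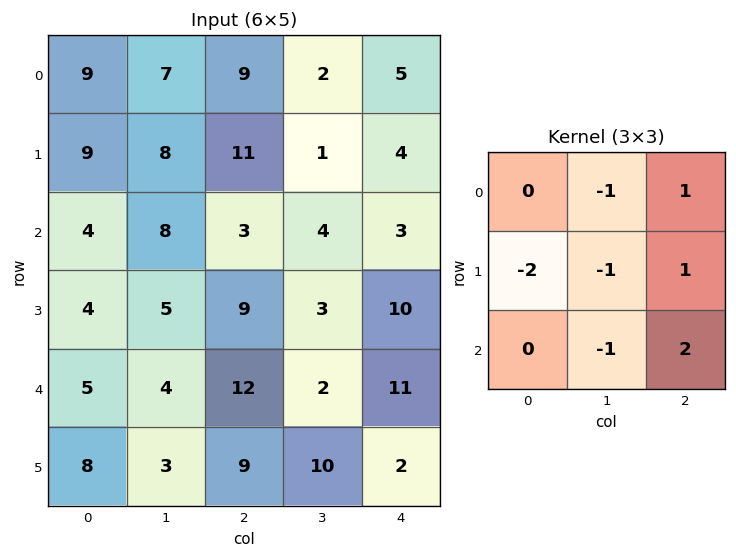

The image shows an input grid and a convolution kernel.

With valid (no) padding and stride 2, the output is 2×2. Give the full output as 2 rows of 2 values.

Output[0,0]: The receptive field on the input at this output position is [9 7 9 / 9 8 11 / 4 8 3]. Elementwise product with the kernel and sum: 7·-1 + 9·1 + 9·-2 + 8·-1 + 11·1 + 8·-1 + 3·2.
Output[0,1]: The receptive field on the input at this output position is [9 2 5 / 11 1 4 / 3 4 3]. Elementwise product with the kernel and sum: 2·-1 + 5·1 + 11·-2 + 1·-1 + 4·1 + 4·-1 + 3·2.

-15 -14
11 8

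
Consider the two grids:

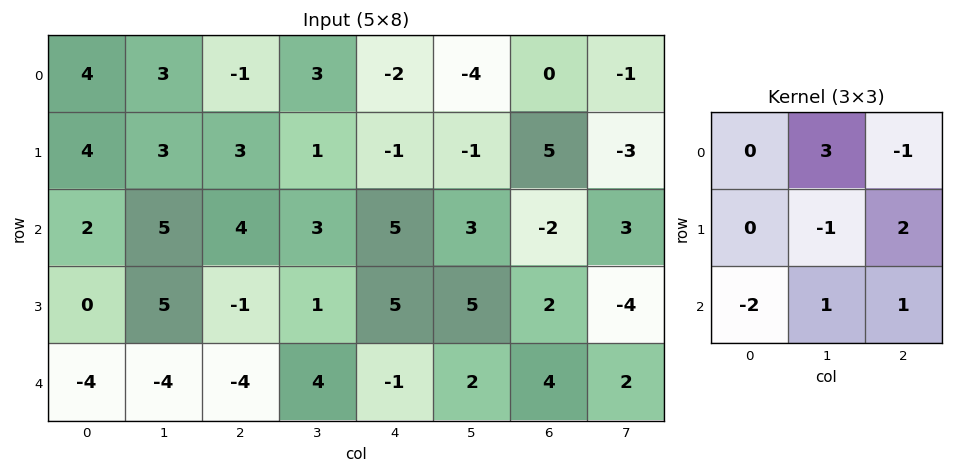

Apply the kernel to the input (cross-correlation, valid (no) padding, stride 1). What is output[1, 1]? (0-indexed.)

0

The receptive field on the input at this output position is [3 3 1 / 5 4 3 / 5 -1 1]. Elementwise product with the kernel and sum: 3·3 + 1·-1 + 4·-1 + 3·2 + 5·-2 + -1·1 + 1·1.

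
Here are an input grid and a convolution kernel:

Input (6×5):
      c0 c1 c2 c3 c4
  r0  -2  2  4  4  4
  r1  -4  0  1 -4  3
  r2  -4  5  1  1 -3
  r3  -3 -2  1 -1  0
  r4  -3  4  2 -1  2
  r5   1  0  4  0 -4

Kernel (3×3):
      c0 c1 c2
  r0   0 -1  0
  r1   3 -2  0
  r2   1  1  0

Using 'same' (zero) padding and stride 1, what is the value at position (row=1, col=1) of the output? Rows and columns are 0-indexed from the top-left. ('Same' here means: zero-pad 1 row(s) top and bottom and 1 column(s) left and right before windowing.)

The receptive field on the zero-padded input at this output position is [-2 2 4 / -4 0 1 / -4 5 1]. Elementwise product with the kernel and sum: 2·-1 + -4·3 + 0·-2 + -4·1 + 5·1.

-13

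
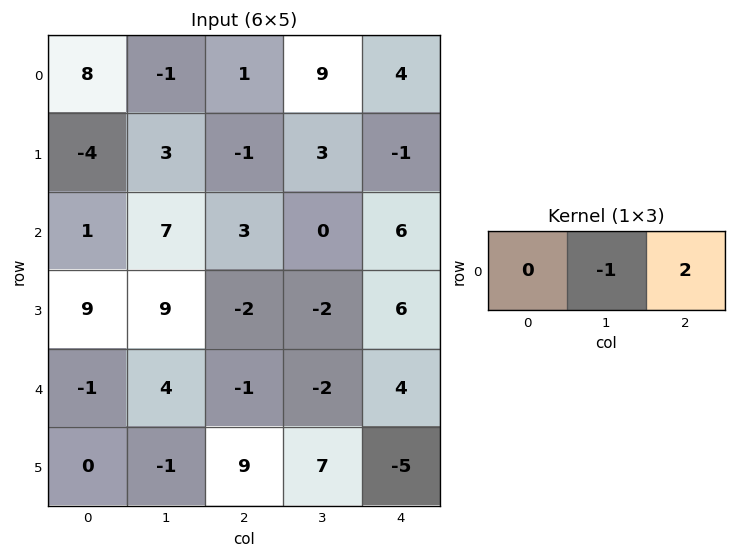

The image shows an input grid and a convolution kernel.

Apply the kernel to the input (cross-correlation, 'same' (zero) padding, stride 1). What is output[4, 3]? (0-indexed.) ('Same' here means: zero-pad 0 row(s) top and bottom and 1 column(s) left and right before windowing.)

The receptive field on the zero-padded input at this output position is [-1 -2 4]. Elementwise product with the kernel and sum: -2·-1 + 4·2.

10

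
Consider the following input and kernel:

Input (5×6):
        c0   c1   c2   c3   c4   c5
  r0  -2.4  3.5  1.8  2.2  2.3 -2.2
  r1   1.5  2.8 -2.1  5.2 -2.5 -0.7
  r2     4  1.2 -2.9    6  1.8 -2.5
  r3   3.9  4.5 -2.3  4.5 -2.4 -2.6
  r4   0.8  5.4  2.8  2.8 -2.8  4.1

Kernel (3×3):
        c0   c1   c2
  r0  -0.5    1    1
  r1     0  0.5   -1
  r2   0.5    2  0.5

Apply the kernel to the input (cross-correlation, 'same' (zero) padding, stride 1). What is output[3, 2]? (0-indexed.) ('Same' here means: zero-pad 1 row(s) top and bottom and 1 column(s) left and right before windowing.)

6.55

The receptive field on the zero-padded input at this output position is [1.2 -2.9 6 / 4.5 -2.3 4.5 / 5.4 2.8 2.8]. Elementwise product with the kernel and sum: 1.2·-0.5 + -2.9·1 + 6·1 + -2.3·0.5 + 4.5·-1 + 5.4·0.5 + 2.8·2 + 2.8·0.5.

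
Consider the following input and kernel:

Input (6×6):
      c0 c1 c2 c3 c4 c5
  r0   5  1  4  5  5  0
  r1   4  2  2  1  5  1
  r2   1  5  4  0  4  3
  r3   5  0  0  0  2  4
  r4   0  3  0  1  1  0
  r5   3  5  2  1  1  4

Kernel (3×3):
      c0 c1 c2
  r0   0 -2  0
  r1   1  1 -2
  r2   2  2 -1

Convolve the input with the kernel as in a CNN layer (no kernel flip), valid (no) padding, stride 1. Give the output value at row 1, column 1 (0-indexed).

The receptive field on the input at this output position is [2 2 1 / 5 4 0 / 0 0 0]. Elementwise product with the kernel and sum: 2·-2 + 5·1 + 4·1 + 0·-2 + 0·2 + 0·2 + 0·-1.

5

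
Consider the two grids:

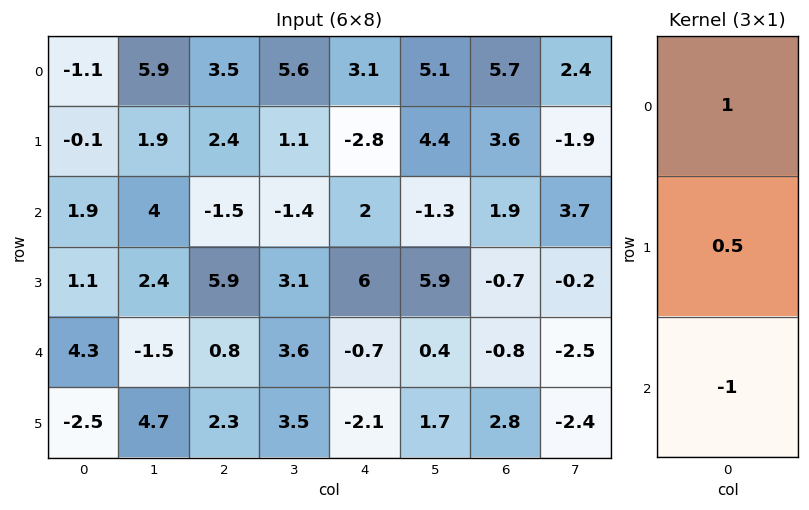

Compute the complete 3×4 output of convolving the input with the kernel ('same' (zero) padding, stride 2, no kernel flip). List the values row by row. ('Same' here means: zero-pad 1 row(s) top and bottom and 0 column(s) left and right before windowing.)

Output[0,0]: The receptive field on the zero-padded input at this output position is [0 / -1.1 / -0.1]. Elementwise product with the kernel and sum: 0·1 + -1.1·0.5 + -0.1·-1.

-0.45 -0.65 4.35 -0.75
-0.25 -4.25 -7.8 5.25
5.75 4 7.75 -3.9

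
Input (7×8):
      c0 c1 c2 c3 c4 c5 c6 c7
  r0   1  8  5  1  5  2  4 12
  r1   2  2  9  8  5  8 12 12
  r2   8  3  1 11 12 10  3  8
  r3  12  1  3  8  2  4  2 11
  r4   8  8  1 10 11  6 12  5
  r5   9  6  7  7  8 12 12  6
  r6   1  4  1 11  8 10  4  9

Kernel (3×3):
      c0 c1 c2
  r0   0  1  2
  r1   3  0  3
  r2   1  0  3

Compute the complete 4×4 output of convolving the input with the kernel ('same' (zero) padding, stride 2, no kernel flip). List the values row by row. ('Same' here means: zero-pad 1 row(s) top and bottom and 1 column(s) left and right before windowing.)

Output[0,0]: The receptive field on the zero-padded input at this output position is [0 0 0 / 0 1 8 / 0 2 2]. Elementwise product with the kernel and sum: 0·1 + 0·2 + 0·3 + 8·3 + 0·1 + 2·3.

30 53 41 86
18 92 104 127
56 100 101 87
33 66 95 81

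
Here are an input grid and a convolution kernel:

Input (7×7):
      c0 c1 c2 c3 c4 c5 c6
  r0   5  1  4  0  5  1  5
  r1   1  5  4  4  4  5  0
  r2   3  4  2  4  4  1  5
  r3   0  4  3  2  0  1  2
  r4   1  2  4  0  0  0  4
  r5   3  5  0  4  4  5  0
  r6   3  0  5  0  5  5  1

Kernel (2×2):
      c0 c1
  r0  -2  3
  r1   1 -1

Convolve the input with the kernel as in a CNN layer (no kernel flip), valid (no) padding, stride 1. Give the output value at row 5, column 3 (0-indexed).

-1

The receptive field on the input at this output position is [4 4 / 0 5]. Elementwise product with the kernel and sum: 4·-2 + 4·3 + 0·1 + 5·-1.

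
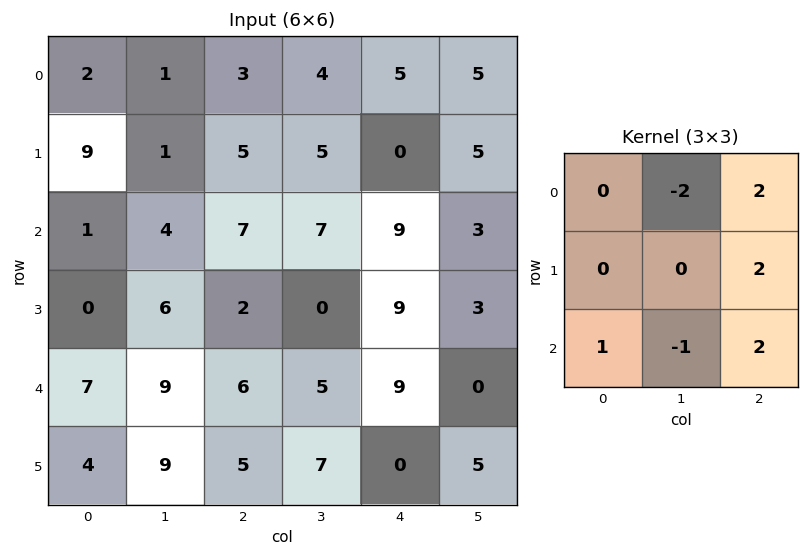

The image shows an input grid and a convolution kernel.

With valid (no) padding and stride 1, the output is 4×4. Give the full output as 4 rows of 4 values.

25 23 20 14
20 18 28 13
20 13 41 -10
9 24 34 5

Output[0,0]: The receptive field on the input at this output position is [2 1 3 / 9 1 5 / 1 4 7]. Elementwise product with the kernel and sum: 1·-2 + 3·2 + 5·2 + 1·1 + 4·-1 + 7·2.
Output[0,1]: The receptive field on the input at this output position is [1 3 4 / 1 5 5 / 4 7 7]. Elementwise product with the kernel and sum: 3·-2 + 4·2 + 5·2 + 4·1 + 7·-1 + 7·2.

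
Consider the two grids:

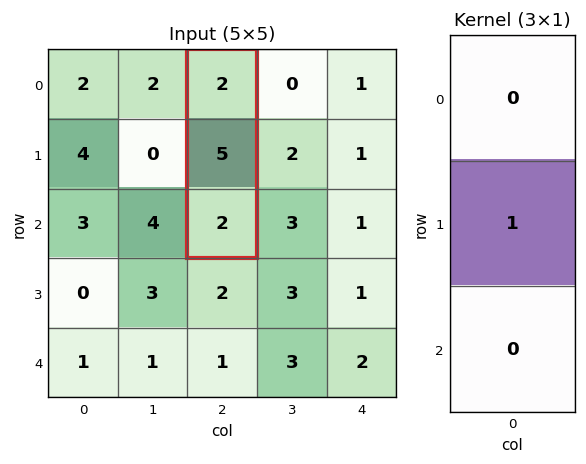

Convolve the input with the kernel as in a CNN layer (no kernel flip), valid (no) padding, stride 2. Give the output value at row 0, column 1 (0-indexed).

5

The receptive field on the input at this output position is [2 / 5 / 2]. Elementwise product with the kernel and sum: 5·1.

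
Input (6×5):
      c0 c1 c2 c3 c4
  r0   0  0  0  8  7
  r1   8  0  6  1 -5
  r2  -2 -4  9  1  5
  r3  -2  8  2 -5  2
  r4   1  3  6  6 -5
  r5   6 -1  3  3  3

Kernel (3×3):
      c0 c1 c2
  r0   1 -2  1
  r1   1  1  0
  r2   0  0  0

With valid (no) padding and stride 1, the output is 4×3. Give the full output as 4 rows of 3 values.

8 14 -2
8 -6 9
21 -11 9
-12 8 26

Output[0,0]: The receptive field on the input at this output position is [0 0 0 / 8 0 6 / -2 -4 9]. Elementwise product with the kernel and sum: 0·1 + 0·-2 + 0·1 + 8·1 + 0·1.
Output[0,1]: The receptive field on the input at this output position is [0 0 8 / 0 6 1 / -4 9 1]. Elementwise product with the kernel and sum: 0·1 + 0·-2 + 8·1 + 0·1 + 6·1.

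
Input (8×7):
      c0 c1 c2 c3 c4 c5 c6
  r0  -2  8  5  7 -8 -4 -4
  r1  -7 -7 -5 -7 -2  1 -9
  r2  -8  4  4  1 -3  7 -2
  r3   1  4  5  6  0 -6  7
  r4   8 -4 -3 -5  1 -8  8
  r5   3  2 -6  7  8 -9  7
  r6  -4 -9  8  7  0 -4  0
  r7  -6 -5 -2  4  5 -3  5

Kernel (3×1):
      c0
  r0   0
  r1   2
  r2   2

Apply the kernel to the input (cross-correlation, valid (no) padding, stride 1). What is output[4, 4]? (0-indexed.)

The receptive field on the input at this output position is [1 / 8 / 0]. Elementwise product with the kernel and sum: 8·2 + 0·2.

16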